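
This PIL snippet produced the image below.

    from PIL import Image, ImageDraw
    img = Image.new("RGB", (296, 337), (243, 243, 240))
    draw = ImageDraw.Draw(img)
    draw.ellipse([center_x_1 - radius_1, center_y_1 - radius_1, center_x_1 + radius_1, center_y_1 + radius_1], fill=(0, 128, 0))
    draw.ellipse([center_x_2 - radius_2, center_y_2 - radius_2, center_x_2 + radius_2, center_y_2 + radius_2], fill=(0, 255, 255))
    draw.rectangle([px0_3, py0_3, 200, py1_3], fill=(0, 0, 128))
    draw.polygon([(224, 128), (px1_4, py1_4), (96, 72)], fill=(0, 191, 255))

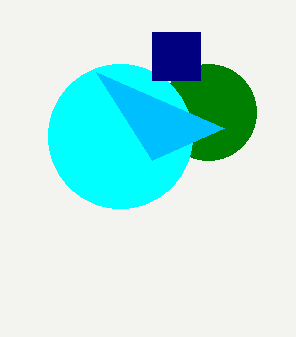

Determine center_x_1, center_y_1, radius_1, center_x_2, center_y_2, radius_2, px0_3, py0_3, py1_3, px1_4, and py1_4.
center_x_1 = 208, center_y_1 = 112, radius_1 = 48, center_x_2 = 120, center_y_2 = 136, radius_2 = 72, px0_3 = 152, py0_3 = 32, py1_3 = 80, px1_4 = 152, py1_4 = 160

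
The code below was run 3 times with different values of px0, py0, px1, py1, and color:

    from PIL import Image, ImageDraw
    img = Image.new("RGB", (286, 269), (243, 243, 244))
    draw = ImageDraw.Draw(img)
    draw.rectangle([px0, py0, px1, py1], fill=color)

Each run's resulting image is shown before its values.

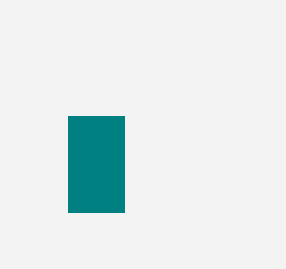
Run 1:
px0 = 68; py0 = 116; px1 = 124; py1 = 212; color = 'teal'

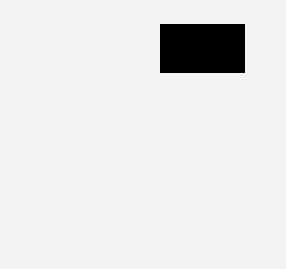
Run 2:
px0 = 160; py0 = 24; px1 = 244; py1 = 72; color = 'black'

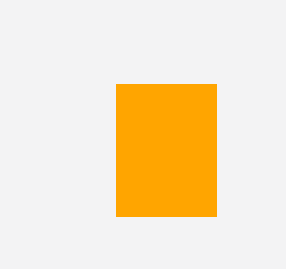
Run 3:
px0 = 116
py0 = 84
px1 = 216
py1 = 216
color = 'orange'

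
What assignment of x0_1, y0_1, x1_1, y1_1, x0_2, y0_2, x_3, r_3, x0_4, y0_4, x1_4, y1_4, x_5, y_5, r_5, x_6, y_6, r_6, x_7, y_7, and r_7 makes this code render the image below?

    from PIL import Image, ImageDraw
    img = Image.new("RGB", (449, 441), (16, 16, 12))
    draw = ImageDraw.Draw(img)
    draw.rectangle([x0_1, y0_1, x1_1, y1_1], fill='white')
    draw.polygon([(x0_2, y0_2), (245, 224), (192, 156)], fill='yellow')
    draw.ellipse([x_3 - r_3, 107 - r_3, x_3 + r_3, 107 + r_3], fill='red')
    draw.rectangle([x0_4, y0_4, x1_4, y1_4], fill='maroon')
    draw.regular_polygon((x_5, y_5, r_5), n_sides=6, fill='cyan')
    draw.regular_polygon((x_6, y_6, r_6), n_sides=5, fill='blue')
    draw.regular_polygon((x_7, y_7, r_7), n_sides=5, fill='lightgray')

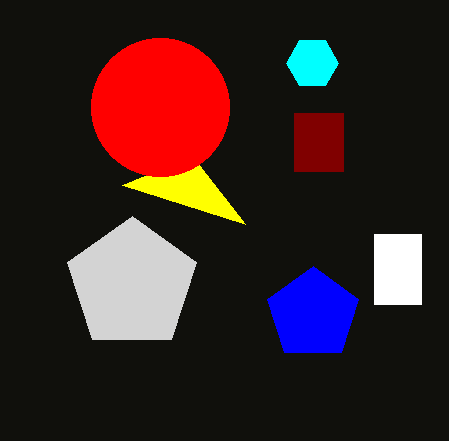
x0_1 = 374
y0_1 = 234
x1_1 = 421
y1_1 = 304
x0_2 = 122
y0_2 = 185
x_3 = 160
r_3 = 69
x0_4 = 294
y0_4 = 113
x1_4 = 343
y1_4 = 171
x_5 = 312
y_5 = 63
r_5 = 26
x_6 = 313
y_6 = 314
r_6 = 48
x_7 = 132
y_7 = 284
r_7 = 68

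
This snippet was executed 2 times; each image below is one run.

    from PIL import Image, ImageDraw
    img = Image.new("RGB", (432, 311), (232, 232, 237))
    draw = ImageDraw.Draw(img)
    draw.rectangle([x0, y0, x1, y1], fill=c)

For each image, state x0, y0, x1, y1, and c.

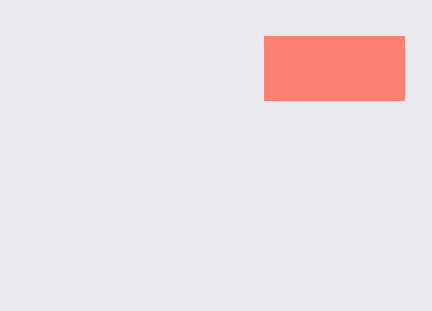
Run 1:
x0 = 264; y0 = 36; x1 = 404; y1 = 100; c = 'salmon'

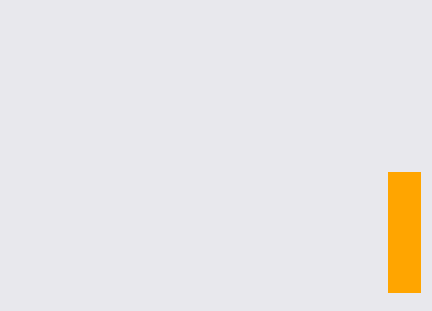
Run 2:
x0 = 388, y0 = 172, x1 = 420, y1 = 292, c = 'orange'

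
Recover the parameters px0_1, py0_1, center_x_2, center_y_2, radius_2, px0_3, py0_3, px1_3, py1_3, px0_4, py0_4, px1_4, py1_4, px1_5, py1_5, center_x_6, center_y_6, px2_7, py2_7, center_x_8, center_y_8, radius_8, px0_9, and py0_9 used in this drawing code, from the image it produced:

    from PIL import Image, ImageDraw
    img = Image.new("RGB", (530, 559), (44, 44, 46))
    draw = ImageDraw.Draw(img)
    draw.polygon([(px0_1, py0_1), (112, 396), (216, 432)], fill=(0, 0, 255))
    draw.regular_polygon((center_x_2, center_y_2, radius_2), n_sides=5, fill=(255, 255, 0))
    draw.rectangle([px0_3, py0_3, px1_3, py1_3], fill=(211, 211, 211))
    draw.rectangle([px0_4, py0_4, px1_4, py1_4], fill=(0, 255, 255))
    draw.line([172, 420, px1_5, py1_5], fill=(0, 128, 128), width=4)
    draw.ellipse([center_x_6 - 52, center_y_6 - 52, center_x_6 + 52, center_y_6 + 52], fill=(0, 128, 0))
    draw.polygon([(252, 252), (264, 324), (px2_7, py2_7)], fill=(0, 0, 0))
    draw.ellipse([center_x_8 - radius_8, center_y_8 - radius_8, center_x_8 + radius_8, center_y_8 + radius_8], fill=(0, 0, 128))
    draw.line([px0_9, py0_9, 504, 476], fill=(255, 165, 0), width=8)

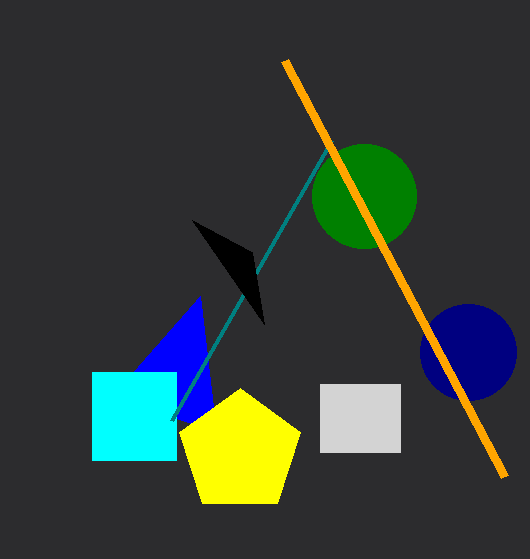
px0_1 = 200
py0_1 = 296
center_x_2 = 240
center_y_2 = 452
radius_2 = 64
px0_3 = 320
py0_3 = 384
px1_3 = 400
py1_3 = 452
px0_4 = 92
py0_4 = 372
px1_4 = 176
py1_4 = 460
px1_5 = 332
py1_5 = 140
center_x_6 = 364
center_y_6 = 196
px2_7 = 192
py2_7 = 220
center_x_8 = 468
center_y_8 = 352
radius_8 = 48
px0_9 = 284
py0_9 = 60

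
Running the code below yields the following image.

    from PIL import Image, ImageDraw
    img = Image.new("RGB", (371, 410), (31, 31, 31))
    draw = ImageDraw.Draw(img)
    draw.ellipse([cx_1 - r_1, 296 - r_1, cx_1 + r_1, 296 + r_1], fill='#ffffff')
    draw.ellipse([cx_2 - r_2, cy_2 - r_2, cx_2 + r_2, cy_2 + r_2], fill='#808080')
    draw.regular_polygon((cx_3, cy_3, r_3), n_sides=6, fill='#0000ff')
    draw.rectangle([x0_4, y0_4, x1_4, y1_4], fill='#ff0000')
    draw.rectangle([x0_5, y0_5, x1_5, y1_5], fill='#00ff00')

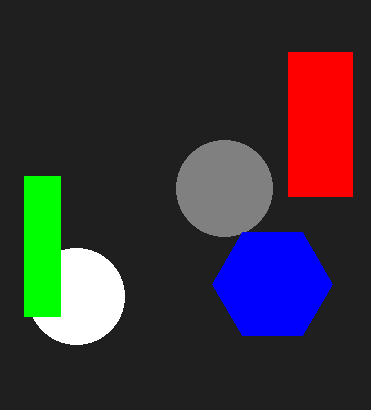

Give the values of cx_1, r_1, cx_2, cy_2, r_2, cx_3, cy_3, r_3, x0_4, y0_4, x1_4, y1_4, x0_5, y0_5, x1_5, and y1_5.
cx_1 = 76
r_1 = 48
cx_2 = 224
cy_2 = 188
r_2 = 48
cx_3 = 272
cy_3 = 284
r_3 = 60
x0_4 = 288
y0_4 = 52
x1_4 = 352
y1_4 = 196
x0_5 = 24
y0_5 = 176
x1_5 = 60
y1_5 = 316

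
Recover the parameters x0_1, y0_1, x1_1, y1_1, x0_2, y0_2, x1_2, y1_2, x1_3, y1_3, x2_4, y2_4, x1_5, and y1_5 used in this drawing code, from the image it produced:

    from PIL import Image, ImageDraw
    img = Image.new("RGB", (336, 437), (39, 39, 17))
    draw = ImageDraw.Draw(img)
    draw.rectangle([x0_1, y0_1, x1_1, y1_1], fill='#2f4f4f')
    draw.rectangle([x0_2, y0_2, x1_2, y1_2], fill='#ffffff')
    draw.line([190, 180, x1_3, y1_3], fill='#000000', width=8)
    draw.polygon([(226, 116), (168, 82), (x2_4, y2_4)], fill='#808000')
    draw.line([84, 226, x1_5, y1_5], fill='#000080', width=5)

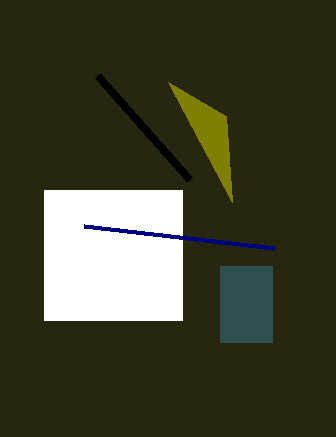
x0_1 = 220; y0_1 = 266; x1_1 = 272; y1_1 = 342; x0_2 = 44; y0_2 = 190; x1_2 = 182; y1_2 = 320; x1_3 = 98; y1_3 = 76; x2_4 = 232; y2_4 = 202; x1_5 = 274; y1_5 = 248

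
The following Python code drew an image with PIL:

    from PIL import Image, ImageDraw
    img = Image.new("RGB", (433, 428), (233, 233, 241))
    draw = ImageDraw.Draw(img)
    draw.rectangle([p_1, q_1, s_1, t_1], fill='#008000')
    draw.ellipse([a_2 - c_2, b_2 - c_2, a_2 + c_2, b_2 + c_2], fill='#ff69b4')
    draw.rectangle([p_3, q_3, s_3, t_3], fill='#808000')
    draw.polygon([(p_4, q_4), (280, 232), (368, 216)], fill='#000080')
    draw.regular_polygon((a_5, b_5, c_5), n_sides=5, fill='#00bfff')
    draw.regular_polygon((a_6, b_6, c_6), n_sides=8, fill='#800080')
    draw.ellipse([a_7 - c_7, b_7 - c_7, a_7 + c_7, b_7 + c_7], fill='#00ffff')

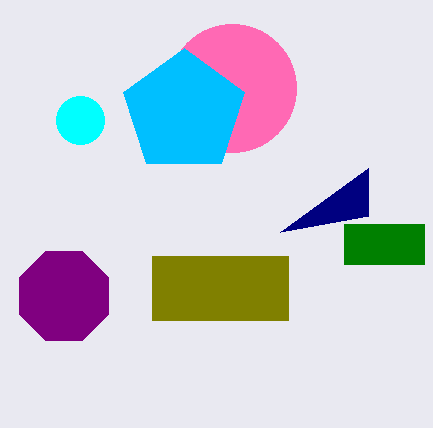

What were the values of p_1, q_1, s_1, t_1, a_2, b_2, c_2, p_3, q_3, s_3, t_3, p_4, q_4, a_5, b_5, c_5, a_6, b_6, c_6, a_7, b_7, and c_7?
p_1 = 344, q_1 = 224, s_1 = 424, t_1 = 264, a_2 = 232, b_2 = 88, c_2 = 64, p_3 = 152, q_3 = 256, s_3 = 288, t_3 = 320, p_4 = 368, q_4 = 168, a_5 = 184, b_5 = 112, c_5 = 64, a_6 = 64, b_6 = 296, c_6 = 48, a_7 = 80, b_7 = 120, c_7 = 24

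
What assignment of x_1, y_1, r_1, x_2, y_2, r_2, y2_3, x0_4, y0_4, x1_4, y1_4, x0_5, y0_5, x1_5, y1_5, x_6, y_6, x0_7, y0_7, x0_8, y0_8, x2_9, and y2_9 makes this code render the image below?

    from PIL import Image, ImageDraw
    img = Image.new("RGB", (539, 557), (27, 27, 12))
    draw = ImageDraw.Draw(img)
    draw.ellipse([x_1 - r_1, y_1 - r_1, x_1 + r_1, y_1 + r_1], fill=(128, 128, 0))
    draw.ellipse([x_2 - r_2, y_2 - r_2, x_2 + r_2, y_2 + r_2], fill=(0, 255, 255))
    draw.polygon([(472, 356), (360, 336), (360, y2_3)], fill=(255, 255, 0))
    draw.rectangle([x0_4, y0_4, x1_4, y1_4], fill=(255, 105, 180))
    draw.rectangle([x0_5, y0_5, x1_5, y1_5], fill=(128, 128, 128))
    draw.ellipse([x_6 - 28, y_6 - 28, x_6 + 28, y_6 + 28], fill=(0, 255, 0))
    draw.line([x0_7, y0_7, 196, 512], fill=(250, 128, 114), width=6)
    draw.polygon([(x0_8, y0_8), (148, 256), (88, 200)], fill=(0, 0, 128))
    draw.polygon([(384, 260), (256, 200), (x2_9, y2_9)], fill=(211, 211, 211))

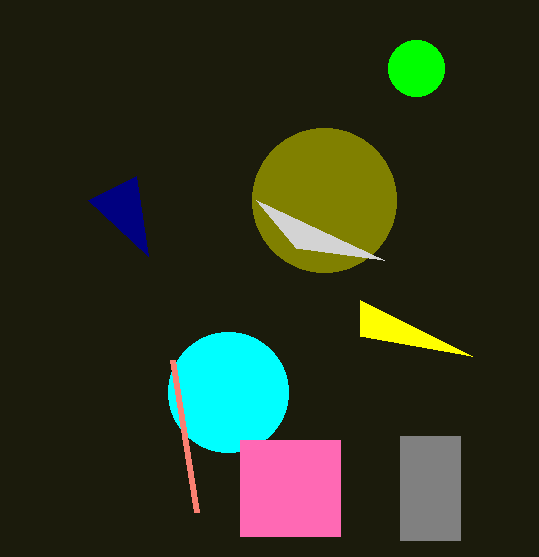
x_1 = 324, y_1 = 200, r_1 = 72, x_2 = 228, y_2 = 392, r_2 = 60, y2_3 = 300, x0_4 = 240, y0_4 = 440, x1_4 = 340, y1_4 = 536, x0_5 = 400, y0_5 = 436, x1_5 = 460, y1_5 = 540, x_6 = 416, y_6 = 68, x0_7 = 172, y0_7 = 360, x0_8 = 136, y0_8 = 176, x2_9 = 296, y2_9 = 248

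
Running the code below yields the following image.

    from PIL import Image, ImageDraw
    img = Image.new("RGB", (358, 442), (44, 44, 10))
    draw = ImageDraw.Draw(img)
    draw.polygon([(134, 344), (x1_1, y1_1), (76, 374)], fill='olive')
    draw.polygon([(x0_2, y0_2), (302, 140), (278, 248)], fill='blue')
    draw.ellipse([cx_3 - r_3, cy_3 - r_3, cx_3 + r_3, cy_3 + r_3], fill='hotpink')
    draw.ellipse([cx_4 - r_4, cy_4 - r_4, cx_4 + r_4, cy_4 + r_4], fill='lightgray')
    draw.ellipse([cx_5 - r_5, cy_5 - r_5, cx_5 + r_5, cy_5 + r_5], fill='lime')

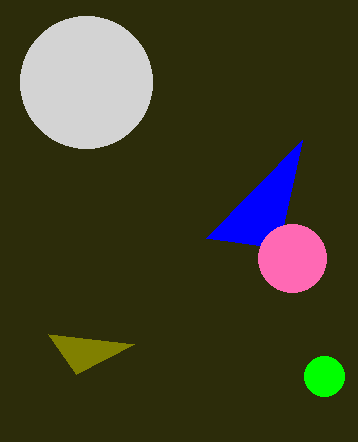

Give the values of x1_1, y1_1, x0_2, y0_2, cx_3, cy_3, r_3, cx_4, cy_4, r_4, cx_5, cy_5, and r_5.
x1_1 = 48; y1_1 = 334; x0_2 = 206; y0_2 = 238; cx_3 = 292; cy_3 = 258; r_3 = 34; cx_4 = 86; cy_4 = 82; r_4 = 66; cx_5 = 324; cy_5 = 376; r_5 = 20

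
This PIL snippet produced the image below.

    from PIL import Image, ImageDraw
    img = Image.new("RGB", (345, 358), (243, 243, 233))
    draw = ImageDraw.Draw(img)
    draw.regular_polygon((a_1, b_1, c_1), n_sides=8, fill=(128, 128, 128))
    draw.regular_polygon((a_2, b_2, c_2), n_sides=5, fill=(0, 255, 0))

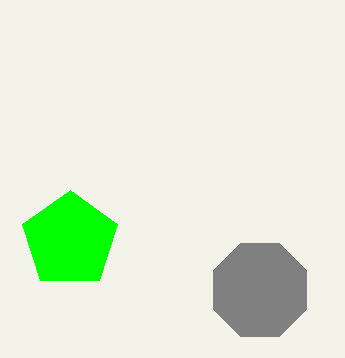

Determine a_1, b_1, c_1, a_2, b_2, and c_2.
a_1 = 260; b_1 = 290; c_1 = 50; a_2 = 70; b_2 = 240; c_2 = 50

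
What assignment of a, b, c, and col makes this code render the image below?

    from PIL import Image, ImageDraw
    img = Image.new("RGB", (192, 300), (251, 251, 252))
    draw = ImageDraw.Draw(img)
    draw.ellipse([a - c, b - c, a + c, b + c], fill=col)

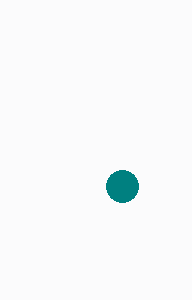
a = 122; b = 186; c = 16; col = 'teal'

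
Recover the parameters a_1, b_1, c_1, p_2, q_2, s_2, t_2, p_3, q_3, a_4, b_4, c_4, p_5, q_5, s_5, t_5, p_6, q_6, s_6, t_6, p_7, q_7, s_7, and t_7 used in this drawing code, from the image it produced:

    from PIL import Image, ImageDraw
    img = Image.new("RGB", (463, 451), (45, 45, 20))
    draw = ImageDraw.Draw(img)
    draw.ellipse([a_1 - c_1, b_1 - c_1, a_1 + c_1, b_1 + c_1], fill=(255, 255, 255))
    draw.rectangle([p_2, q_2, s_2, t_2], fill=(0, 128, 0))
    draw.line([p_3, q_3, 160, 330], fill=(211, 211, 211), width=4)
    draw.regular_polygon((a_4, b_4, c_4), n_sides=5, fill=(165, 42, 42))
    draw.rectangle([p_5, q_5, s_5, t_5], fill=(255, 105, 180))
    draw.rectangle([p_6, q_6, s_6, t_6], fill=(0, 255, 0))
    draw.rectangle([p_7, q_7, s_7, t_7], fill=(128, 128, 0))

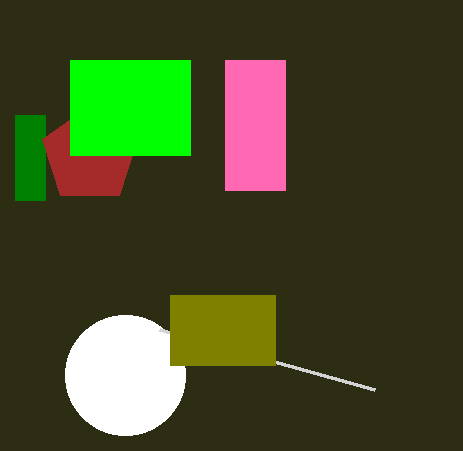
a_1 = 125; b_1 = 375; c_1 = 60; p_2 = 15; q_2 = 115; s_2 = 45; t_2 = 200; p_3 = 375; q_3 = 390; a_4 = 90; b_4 = 155; c_4 = 50; p_5 = 225; q_5 = 60; s_5 = 285; t_5 = 190; p_6 = 70; q_6 = 60; s_6 = 190; t_6 = 155; p_7 = 170; q_7 = 295; s_7 = 275; t_7 = 365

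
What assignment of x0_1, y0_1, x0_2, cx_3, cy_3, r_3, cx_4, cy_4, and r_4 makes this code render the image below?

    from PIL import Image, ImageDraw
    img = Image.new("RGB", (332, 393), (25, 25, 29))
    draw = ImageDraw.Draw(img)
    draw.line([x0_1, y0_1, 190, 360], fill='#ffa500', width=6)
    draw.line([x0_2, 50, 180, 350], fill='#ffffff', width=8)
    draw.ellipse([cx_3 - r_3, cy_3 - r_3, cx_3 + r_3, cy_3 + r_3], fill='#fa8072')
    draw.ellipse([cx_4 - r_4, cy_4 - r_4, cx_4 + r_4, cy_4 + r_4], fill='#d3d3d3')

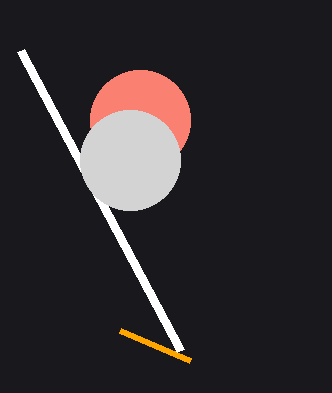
x0_1 = 120; y0_1 = 330; x0_2 = 20; cx_3 = 140; cy_3 = 120; r_3 = 50; cx_4 = 130; cy_4 = 160; r_4 = 50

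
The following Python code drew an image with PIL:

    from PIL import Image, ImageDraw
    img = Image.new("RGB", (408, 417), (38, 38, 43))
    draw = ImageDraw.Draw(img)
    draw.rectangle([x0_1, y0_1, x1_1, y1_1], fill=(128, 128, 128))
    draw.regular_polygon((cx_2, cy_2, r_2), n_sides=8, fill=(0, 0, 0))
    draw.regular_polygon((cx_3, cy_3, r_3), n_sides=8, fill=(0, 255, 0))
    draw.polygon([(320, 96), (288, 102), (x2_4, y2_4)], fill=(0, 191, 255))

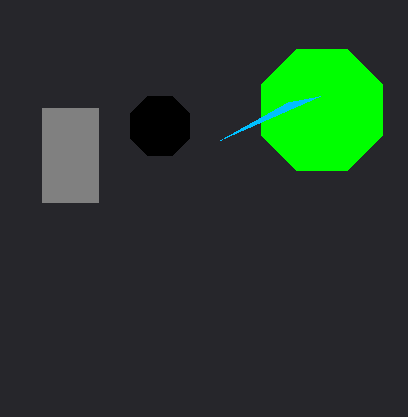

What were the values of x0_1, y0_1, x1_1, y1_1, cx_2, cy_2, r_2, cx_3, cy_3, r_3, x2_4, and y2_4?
x0_1 = 42
y0_1 = 108
x1_1 = 98
y1_1 = 202
cx_2 = 160
cy_2 = 126
r_2 = 32
cx_3 = 322
cy_3 = 110
r_3 = 66
x2_4 = 220
y2_4 = 140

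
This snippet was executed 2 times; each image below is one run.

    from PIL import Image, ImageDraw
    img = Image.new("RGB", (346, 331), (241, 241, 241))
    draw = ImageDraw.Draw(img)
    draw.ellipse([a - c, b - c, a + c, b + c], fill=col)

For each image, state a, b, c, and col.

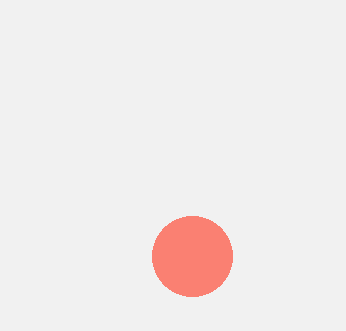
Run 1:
a = 192
b = 256
c = 40
col = 'salmon'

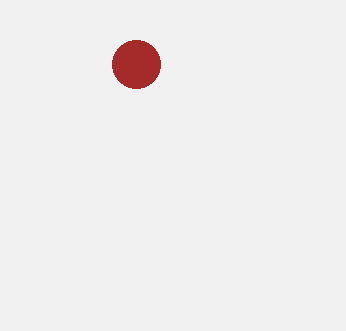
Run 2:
a = 136; b = 64; c = 24; col = 'brown'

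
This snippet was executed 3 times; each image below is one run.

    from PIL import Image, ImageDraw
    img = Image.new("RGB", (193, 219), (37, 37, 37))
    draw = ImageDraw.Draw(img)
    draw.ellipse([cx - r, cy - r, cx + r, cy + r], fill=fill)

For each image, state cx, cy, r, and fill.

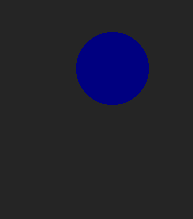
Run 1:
cx = 112; cy = 68; r = 36; fill = 'navy'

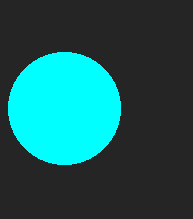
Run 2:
cx = 64, cy = 108, r = 56, fill = 'cyan'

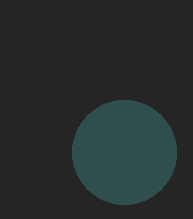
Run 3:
cx = 124; cy = 152; r = 52; fill = 'darkslategray'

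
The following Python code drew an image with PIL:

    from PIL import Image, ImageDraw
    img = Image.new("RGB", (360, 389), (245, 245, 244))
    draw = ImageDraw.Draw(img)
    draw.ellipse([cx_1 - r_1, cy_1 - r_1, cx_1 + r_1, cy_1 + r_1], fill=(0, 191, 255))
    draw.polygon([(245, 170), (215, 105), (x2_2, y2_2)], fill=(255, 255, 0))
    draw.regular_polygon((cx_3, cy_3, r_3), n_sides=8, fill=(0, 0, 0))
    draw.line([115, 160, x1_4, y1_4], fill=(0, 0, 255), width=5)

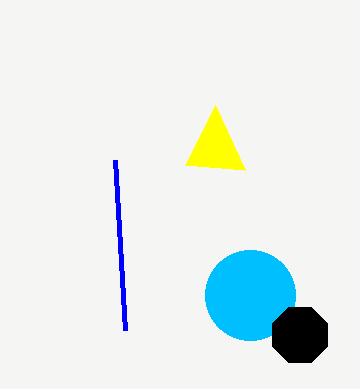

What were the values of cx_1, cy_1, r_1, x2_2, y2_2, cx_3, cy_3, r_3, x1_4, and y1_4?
cx_1 = 250
cy_1 = 295
r_1 = 45
x2_2 = 185
y2_2 = 165
cx_3 = 300
cy_3 = 335
r_3 = 30
x1_4 = 125
y1_4 = 330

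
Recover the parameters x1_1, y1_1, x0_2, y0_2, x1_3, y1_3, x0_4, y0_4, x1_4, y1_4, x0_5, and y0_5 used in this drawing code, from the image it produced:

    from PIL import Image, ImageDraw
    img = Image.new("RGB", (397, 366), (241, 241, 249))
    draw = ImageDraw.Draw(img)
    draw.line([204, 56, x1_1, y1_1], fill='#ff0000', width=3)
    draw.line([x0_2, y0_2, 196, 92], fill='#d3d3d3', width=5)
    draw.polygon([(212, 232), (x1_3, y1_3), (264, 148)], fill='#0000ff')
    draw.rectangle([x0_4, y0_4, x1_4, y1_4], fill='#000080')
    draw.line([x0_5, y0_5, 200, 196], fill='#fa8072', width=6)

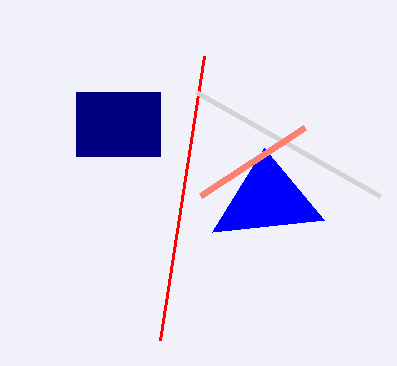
x1_1 = 160, y1_1 = 340, x0_2 = 380, y0_2 = 196, x1_3 = 324, y1_3 = 220, x0_4 = 76, y0_4 = 92, x1_4 = 160, y1_4 = 156, x0_5 = 304, y0_5 = 128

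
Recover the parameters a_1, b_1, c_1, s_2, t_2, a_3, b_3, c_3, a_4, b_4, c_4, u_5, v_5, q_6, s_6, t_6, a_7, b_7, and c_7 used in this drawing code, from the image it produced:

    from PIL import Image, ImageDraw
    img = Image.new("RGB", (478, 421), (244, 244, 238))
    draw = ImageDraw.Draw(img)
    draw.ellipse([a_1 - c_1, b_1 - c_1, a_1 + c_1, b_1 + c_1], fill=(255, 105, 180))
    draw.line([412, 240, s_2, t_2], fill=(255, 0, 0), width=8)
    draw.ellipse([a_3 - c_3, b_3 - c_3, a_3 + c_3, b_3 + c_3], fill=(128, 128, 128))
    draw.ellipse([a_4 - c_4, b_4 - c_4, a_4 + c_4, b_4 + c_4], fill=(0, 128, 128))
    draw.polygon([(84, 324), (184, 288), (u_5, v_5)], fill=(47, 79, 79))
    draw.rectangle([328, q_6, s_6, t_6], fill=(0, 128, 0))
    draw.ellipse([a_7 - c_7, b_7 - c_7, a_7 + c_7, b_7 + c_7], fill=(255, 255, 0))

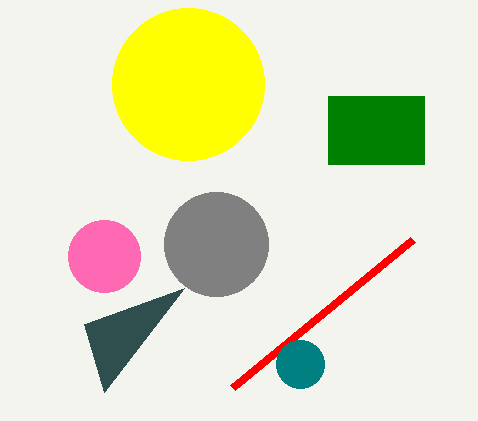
a_1 = 104, b_1 = 256, c_1 = 36, s_2 = 232, t_2 = 388, a_3 = 216, b_3 = 244, c_3 = 52, a_4 = 300, b_4 = 364, c_4 = 24, u_5 = 104, v_5 = 392, q_6 = 96, s_6 = 424, t_6 = 164, a_7 = 188, b_7 = 84, c_7 = 76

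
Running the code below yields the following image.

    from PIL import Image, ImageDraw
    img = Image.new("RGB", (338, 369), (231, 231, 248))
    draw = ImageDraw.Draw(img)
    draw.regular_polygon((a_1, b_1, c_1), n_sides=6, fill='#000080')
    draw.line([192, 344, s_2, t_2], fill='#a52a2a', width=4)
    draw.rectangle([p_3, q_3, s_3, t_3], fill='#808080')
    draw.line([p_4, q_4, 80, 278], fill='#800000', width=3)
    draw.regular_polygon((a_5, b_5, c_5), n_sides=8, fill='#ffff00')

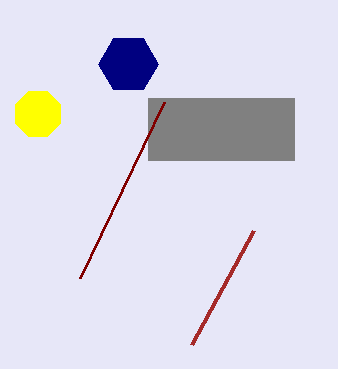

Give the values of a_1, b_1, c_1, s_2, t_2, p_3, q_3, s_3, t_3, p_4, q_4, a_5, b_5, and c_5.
a_1 = 128, b_1 = 64, c_1 = 30, s_2 = 254, t_2 = 230, p_3 = 148, q_3 = 98, s_3 = 294, t_3 = 160, p_4 = 164, q_4 = 102, a_5 = 38, b_5 = 114, c_5 = 24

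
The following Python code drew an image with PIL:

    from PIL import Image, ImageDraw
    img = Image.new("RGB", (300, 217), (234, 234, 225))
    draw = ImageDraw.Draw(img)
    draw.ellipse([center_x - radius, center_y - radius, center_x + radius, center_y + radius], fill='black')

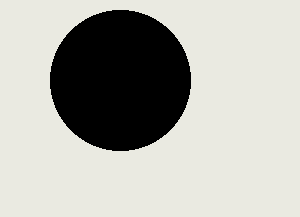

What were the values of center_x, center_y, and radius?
center_x = 120, center_y = 80, radius = 70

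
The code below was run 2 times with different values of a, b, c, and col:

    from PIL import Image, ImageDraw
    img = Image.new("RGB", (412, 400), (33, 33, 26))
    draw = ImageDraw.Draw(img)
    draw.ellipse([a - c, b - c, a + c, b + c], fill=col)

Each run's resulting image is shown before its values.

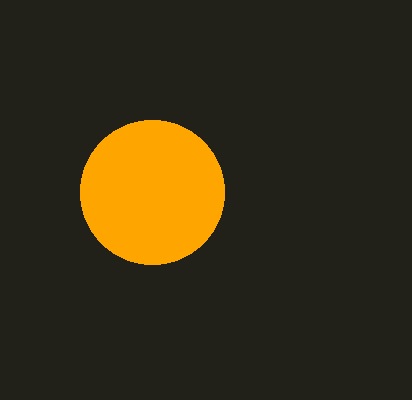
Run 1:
a = 152; b = 192; c = 72; col = 'orange'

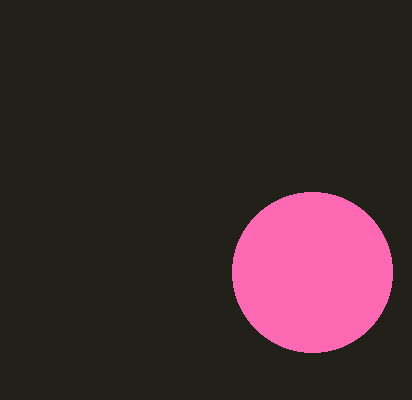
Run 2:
a = 312, b = 272, c = 80, col = 'hotpink'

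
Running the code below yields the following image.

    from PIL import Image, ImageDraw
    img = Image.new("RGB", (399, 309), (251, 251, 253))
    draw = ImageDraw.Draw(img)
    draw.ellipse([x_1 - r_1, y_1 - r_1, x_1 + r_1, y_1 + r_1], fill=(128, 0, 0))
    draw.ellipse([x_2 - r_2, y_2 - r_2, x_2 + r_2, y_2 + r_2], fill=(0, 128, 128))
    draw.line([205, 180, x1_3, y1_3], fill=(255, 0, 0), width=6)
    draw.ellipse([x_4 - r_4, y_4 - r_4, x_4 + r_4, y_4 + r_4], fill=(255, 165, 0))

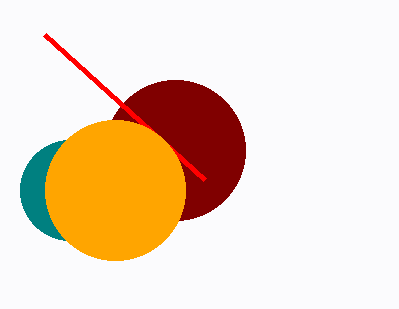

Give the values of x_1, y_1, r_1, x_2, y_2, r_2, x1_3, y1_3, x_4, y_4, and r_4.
x_1 = 175
y_1 = 150
r_1 = 70
x_2 = 70
y_2 = 190
r_2 = 50
x1_3 = 45
y1_3 = 35
x_4 = 115
y_4 = 190
r_4 = 70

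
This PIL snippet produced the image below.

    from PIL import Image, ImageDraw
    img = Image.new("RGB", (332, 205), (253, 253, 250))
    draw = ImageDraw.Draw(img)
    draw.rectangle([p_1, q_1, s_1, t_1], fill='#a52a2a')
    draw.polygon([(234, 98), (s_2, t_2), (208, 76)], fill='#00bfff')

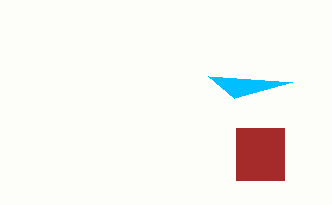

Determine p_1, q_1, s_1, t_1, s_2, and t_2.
p_1 = 236, q_1 = 128, s_1 = 284, t_1 = 180, s_2 = 292, t_2 = 82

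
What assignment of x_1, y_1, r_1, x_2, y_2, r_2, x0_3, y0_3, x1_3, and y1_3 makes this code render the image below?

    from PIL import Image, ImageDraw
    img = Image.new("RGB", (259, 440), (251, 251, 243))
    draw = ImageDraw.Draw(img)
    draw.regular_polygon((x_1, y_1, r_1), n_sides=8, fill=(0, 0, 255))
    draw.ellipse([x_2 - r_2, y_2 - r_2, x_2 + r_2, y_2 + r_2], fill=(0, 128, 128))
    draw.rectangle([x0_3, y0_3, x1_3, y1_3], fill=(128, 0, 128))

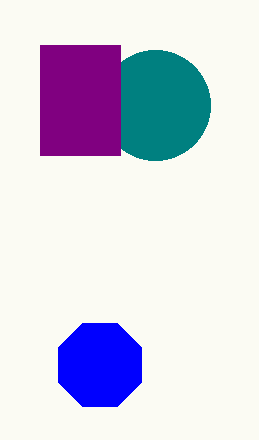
x_1 = 100; y_1 = 365; r_1 = 45; x_2 = 155; y_2 = 105; r_2 = 55; x0_3 = 40; y0_3 = 45; x1_3 = 120; y1_3 = 155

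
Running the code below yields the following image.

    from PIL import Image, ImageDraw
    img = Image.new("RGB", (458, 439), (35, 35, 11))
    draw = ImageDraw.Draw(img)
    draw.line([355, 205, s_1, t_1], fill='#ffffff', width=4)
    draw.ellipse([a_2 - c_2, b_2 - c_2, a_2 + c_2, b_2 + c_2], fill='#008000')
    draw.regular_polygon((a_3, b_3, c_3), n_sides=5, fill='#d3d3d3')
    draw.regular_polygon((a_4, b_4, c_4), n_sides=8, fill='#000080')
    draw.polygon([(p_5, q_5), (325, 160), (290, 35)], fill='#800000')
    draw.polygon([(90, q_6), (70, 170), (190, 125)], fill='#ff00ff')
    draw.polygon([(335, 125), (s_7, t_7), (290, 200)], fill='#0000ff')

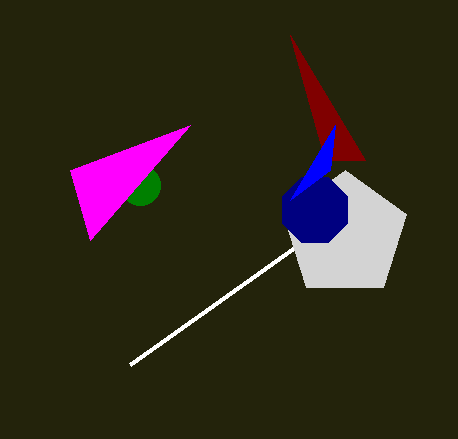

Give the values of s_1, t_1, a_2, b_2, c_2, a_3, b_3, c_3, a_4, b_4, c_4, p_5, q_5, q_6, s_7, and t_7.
s_1 = 130
t_1 = 365
a_2 = 140
b_2 = 185
c_2 = 20
a_3 = 345
b_3 = 235
c_3 = 65
a_4 = 315
b_4 = 210
c_4 = 35
p_5 = 365
q_5 = 160
q_6 = 240
s_7 = 330
t_7 = 170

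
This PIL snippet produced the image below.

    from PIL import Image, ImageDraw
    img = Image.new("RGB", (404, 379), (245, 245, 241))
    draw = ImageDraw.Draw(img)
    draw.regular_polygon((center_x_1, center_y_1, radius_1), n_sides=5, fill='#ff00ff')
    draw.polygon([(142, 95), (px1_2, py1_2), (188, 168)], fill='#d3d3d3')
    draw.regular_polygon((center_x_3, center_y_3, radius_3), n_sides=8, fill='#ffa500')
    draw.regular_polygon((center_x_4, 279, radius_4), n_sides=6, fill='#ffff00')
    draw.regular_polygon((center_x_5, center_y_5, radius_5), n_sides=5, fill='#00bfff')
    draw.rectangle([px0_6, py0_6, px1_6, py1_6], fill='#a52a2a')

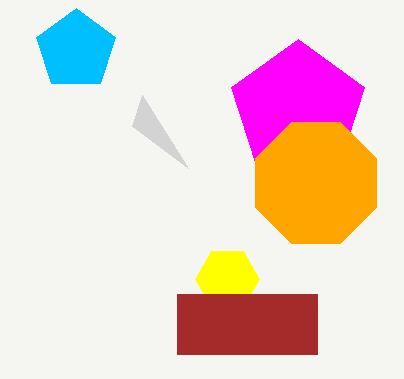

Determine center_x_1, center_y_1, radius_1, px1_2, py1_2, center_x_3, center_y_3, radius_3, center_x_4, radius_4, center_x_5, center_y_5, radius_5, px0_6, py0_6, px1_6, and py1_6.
center_x_1 = 298; center_y_1 = 109; radius_1 = 70; px1_2 = 132; py1_2 = 126; center_x_3 = 316; center_y_3 = 183; radius_3 = 65; center_x_4 = 227; radius_4 = 32; center_x_5 = 76; center_y_5 = 50; radius_5 = 42; px0_6 = 177; py0_6 = 294; px1_6 = 317; py1_6 = 354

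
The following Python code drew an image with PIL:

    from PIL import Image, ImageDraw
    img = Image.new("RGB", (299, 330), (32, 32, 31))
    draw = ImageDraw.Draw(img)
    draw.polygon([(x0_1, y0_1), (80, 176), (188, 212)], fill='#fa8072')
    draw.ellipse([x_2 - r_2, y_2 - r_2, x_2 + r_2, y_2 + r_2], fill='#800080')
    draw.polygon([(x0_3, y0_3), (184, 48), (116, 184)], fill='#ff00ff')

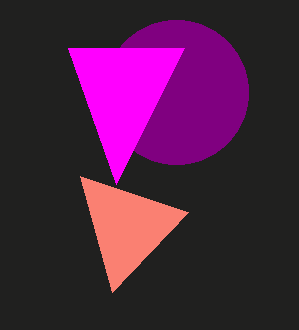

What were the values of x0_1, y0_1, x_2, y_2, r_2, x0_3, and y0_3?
x0_1 = 112, y0_1 = 292, x_2 = 176, y_2 = 92, r_2 = 72, x0_3 = 68, y0_3 = 48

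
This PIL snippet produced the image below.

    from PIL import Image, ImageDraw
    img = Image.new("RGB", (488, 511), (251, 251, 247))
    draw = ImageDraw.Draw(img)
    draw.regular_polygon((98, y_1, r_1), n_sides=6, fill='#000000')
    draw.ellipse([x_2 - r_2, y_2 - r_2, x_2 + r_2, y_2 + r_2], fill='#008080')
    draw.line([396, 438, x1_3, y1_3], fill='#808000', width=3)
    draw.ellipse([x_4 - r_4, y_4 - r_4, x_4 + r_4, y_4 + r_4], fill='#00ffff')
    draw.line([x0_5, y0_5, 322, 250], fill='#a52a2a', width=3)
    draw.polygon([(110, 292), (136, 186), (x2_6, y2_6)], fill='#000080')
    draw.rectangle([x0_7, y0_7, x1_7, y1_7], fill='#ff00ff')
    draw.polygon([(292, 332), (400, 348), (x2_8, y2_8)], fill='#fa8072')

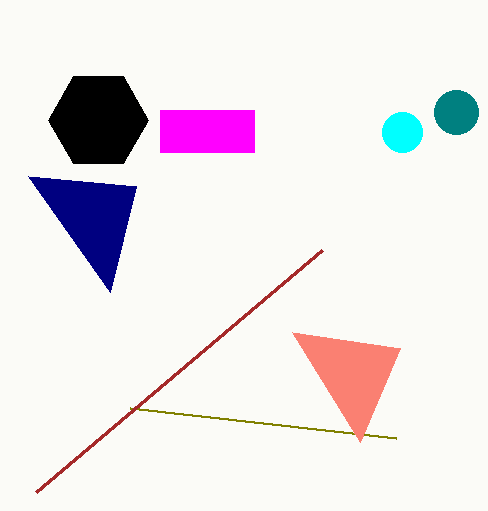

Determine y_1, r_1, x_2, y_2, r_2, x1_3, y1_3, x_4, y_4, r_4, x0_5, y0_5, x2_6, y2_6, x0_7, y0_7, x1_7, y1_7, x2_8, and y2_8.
y_1 = 120, r_1 = 50, x_2 = 456, y_2 = 112, r_2 = 22, x1_3 = 130, y1_3 = 408, x_4 = 402, y_4 = 132, r_4 = 20, x0_5 = 36, y0_5 = 492, x2_6 = 28, y2_6 = 176, x0_7 = 160, y0_7 = 110, x1_7 = 254, y1_7 = 152, x2_8 = 360, y2_8 = 442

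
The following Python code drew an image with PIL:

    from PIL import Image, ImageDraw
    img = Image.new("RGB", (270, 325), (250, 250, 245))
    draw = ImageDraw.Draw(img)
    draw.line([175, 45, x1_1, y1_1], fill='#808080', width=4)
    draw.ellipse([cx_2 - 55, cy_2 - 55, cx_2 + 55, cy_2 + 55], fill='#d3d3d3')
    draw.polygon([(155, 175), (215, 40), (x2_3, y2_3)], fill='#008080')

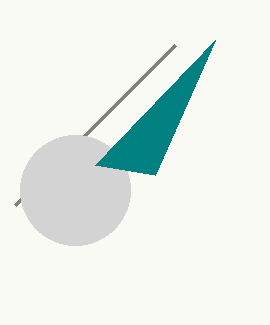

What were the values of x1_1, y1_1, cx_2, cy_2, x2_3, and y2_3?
x1_1 = 15; y1_1 = 205; cx_2 = 75; cy_2 = 190; x2_3 = 95; y2_3 = 165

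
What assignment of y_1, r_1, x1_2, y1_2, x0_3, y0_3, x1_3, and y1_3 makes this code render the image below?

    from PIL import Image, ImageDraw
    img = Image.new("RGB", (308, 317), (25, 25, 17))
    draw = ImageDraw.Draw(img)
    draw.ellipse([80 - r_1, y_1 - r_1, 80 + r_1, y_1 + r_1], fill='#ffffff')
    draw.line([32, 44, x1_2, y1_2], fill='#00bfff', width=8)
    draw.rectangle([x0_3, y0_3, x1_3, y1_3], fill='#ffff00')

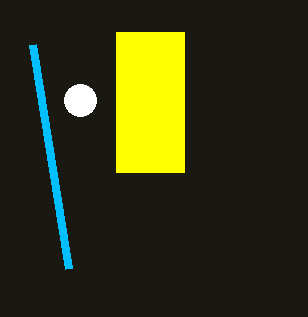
y_1 = 100; r_1 = 16; x1_2 = 68; y1_2 = 268; x0_3 = 116; y0_3 = 32; x1_3 = 184; y1_3 = 172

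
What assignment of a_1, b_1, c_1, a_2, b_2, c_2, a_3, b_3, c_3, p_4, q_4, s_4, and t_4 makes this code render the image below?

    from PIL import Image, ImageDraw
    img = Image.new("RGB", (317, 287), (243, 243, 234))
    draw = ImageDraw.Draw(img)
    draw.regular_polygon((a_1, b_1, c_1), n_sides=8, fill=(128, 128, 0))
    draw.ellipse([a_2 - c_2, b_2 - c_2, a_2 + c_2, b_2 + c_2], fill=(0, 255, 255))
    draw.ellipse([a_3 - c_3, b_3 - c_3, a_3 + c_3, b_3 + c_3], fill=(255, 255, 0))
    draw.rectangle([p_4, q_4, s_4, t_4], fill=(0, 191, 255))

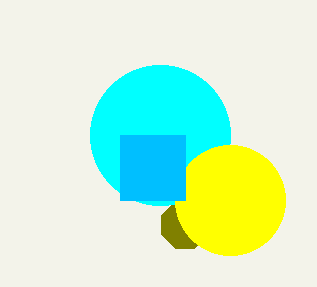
a_1 = 185; b_1 = 225; c_1 = 25; a_2 = 160; b_2 = 135; c_2 = 70; a_3 = 230; b_3 = 200; c_3 = 55; p_4 = 120; q_4 = 135; s_4 = 185; t_4 = 200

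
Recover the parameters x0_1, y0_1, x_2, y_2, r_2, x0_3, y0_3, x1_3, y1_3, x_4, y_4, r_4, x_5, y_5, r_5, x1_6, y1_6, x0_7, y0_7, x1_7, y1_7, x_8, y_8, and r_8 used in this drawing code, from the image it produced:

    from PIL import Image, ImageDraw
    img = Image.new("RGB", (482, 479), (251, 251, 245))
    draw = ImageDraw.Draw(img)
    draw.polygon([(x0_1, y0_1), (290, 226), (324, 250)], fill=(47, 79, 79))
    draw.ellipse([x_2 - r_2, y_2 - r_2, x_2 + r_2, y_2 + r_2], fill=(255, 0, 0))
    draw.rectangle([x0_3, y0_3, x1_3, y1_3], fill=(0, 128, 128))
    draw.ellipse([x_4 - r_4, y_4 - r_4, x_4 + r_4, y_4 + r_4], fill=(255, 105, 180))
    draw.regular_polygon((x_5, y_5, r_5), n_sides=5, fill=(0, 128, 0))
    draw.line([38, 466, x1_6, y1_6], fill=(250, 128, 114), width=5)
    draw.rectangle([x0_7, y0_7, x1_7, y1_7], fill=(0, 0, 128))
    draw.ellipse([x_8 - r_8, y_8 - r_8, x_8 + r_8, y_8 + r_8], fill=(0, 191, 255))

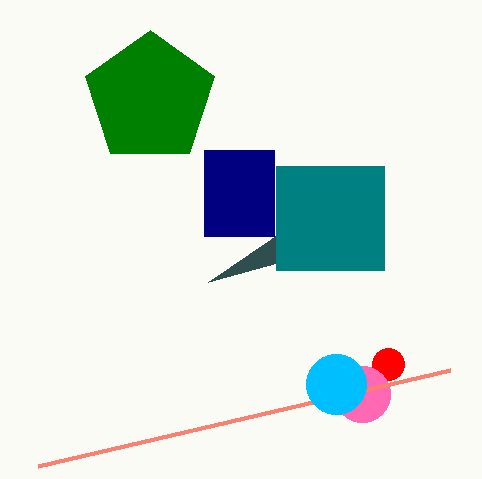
x0_1 = 208; y0_1 = 282; x_2 = 388; y_2 = 364; r_2 = 16; x0_3 = 276; y0_3 = 166; x1_3 = 384; y1_3 = 270; x_4 = 362; y_4 = 394; r_4 = 28; x_5 = 150; y_5 = 98; r_5 = 68; x1_6 = 450; y1_6 = 370; x0_7 = 204; y0_7 = 150; x1_7 = 274; y1_7 = 236; x_8 = 336; y_8 = 384; r_8 = 30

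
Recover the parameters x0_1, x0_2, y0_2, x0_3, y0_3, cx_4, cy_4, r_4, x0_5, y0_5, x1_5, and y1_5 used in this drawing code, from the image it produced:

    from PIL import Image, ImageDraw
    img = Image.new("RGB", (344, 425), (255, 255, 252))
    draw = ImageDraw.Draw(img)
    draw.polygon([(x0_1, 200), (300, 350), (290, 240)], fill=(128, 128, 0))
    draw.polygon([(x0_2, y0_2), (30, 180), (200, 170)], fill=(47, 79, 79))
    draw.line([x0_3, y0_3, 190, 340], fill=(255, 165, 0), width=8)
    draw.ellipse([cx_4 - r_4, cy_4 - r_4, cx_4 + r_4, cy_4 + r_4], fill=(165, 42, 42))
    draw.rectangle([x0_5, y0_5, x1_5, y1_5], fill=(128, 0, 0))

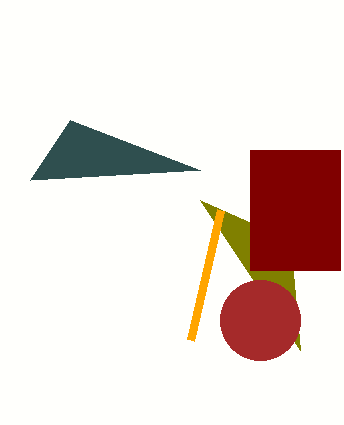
x0_1 = 200
x0_2 = 70
y0_2 = 120
x0_3 = 220
y0_3 = 210
cx_4 = 260
cy_4 = 320
r_4 = 40
x0_5 = 250
y0_5 = 150
x1_5 = 340
y1_5 = 270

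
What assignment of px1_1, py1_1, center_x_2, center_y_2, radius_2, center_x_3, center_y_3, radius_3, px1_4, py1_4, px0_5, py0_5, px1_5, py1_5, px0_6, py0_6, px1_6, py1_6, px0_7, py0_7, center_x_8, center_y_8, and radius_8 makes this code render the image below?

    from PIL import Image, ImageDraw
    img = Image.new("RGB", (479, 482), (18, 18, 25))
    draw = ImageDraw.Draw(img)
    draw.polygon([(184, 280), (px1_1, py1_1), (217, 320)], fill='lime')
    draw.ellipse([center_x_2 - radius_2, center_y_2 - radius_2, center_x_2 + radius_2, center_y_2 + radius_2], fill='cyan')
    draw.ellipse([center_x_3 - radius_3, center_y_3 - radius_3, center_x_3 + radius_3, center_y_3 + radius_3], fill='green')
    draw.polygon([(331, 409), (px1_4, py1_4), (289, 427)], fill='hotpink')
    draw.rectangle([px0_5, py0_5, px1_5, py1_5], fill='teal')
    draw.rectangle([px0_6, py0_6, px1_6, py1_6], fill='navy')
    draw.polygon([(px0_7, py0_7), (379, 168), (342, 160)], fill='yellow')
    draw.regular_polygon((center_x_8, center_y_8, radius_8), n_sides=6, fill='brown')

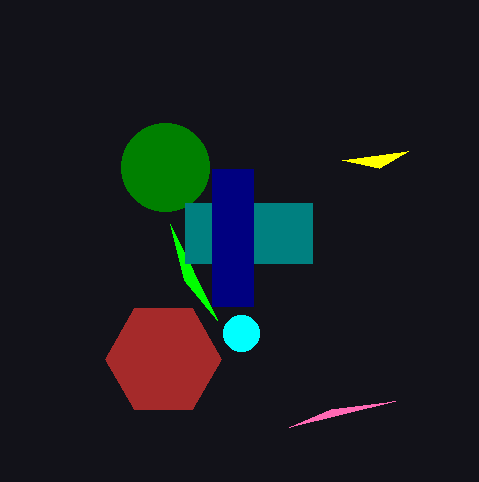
px1_1 = 170; py1_1 = 224; center_x_2 = 241; center_y_2 = 333; radius_2 = 18; center_x_3 = 165; center_y_3 = 167; radius_3 = 44; px1_4 = 395; py1_4 = 401; px0_5 = 185; py0_5 = 203; px1_5 = 312; py1_5 = 263; px0_6 = 212; py0_6 = 169; px1_6 = 253; py1_6 = 306; px0_7 = 408; py0_7 = 151; center_x_8 = 163; center_y_8 = 359; radius_8 = 58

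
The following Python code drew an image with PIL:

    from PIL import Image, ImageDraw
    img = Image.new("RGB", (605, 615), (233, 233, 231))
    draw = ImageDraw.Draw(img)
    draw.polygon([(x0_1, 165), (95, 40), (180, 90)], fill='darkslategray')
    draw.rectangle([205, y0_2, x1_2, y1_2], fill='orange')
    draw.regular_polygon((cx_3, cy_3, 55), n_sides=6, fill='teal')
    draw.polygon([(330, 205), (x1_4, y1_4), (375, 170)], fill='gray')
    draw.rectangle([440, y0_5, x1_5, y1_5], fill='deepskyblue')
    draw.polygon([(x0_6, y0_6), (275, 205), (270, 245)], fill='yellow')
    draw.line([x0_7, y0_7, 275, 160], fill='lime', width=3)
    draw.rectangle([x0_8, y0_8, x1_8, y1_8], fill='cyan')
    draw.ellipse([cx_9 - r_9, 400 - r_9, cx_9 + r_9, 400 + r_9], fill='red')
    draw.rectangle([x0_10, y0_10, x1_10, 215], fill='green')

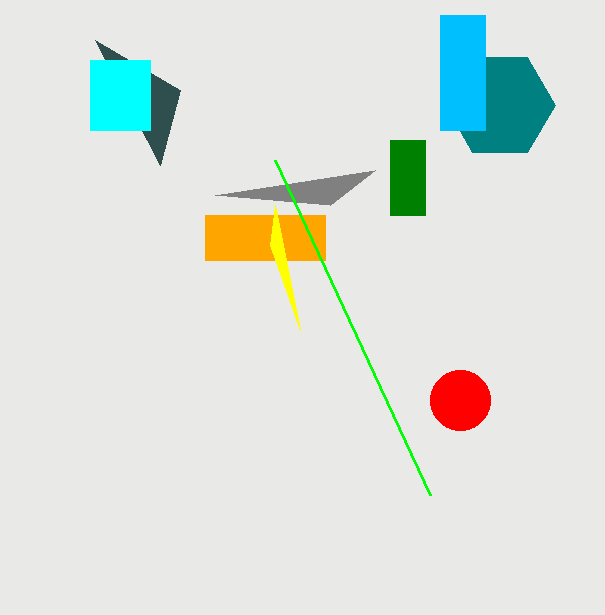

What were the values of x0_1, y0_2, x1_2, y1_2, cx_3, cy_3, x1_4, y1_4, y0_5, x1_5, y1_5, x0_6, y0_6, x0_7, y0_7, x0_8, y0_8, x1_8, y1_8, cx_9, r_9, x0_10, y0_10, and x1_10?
x0_1 = 160; y0_2 = 215; x1_2 = 325; y1_2 = 260; cx_3 = 500; cy_3 = 105; x1_4 = 215; y1_4 = 195; y0_5 = 15; x1_5 = 485; y1_5 = 130; x0_6 = 300; y0_6 = 330; x0_7 = 430; y0_7 = 495; x0_8 = 90; y0_8 = 60; x1_8 = 150; y1_8 = 130; cx_9 = 460; r_9 = 30; x0_10 = 390; y0_10 = 140; x1_10 = 425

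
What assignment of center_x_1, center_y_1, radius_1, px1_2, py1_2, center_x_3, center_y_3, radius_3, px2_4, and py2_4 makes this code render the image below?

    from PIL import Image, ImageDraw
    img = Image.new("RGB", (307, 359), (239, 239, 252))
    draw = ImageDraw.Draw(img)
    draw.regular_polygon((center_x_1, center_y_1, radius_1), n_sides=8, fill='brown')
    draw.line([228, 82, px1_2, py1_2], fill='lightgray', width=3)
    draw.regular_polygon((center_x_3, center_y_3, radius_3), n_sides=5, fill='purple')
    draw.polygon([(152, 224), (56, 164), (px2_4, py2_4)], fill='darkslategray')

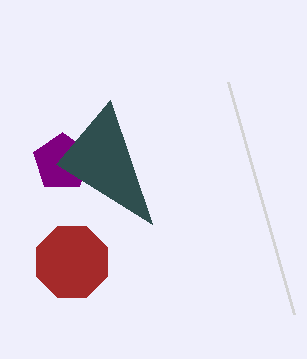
center_x_1 = 72
center_y_1 = 262
radius_1 = 38
px1_2 = 294
py1_2 = 314
center_x_3 = 62
center_y_3 = 162
radius_3 = 30
px2_4 = 110
py2_4 = 100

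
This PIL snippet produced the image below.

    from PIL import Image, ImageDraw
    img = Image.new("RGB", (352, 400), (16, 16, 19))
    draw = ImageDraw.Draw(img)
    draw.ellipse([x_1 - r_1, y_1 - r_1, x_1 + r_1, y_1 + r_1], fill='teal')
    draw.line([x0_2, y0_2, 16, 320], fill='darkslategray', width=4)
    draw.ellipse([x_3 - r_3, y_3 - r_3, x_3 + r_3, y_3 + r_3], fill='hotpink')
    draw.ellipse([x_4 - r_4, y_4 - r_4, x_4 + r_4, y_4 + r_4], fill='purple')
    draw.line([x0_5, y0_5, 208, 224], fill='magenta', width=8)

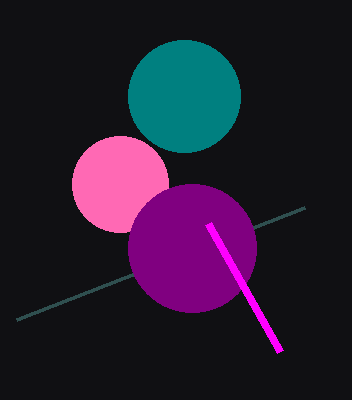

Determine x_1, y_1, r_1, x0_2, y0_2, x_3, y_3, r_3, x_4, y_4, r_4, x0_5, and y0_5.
x_1 = 184; y_1 = 96; r_1 = 56; x0_2 = 304; y0_2 = 208; x_3 = 120; y_3 = 184; r_3 = 48; x_4 = 192; y_4 = 248; r_4 = 64; x0_5 = 280; y0_5 = 352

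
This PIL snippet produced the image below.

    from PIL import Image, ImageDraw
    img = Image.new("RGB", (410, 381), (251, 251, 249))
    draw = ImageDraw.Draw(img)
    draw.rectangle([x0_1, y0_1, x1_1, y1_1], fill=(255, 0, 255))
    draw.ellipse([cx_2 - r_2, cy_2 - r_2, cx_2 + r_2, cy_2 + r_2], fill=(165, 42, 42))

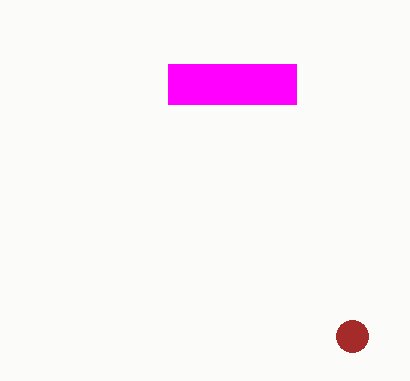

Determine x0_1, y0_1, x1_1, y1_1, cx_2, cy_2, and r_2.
x0_1 = 168; y0_1 = 64; x1_1 = 296; y1_1 = 104; cx_2 = 352; cy_2 = 336; r_2 = 16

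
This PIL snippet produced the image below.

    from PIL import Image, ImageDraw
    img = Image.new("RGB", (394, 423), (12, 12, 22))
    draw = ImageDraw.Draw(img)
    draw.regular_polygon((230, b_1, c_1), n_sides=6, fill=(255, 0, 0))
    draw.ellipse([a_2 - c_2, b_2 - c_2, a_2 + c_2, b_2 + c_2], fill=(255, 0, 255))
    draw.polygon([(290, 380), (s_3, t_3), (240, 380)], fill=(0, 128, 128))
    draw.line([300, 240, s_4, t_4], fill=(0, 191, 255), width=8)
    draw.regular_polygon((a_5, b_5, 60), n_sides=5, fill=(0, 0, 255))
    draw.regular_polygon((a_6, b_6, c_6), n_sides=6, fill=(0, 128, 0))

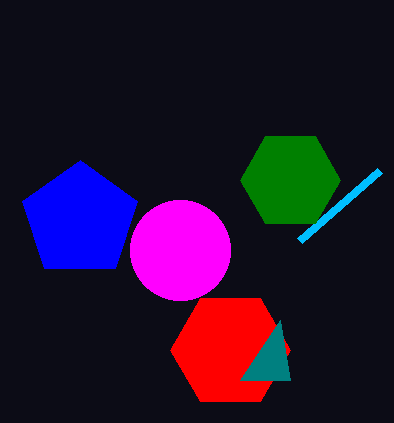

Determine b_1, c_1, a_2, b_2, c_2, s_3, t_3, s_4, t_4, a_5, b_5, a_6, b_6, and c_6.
b_1 = 350
c_1 = 60
a_2 = 180
b_2 = 250
c_2 = 50
s_3 = 280
t_3 = 320
s_4 = 380
t_4 = 170
a_5 = 80
b_5 = 220
a_6 = 290
b_6 = 180
c_6 = 50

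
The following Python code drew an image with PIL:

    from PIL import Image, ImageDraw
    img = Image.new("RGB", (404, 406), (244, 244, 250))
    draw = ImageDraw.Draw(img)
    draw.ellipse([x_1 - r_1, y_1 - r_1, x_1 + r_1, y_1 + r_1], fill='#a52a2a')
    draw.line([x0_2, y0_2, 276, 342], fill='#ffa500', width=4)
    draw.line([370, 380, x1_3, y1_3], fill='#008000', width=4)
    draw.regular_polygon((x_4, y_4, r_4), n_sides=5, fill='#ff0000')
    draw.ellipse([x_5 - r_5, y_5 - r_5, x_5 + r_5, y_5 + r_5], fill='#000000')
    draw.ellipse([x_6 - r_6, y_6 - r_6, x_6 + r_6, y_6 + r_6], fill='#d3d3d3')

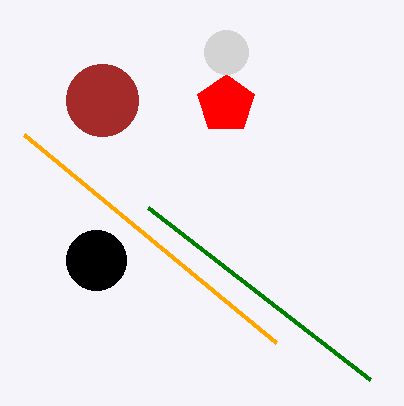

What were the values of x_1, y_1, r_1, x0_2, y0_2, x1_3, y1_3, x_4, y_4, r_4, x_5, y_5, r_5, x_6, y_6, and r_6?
x_1 = 102; y_1 = 100; r_1 = 36; x0_2 = 24; y0_2 = 134; x1_3 = 148; y1_3 = 208; x_4 = 226; y_4 = 104; r_4 = 30; x_5 = 96; y_5 = 260; r_5 = 30; x_6 = 226; y_6 = 52; r_6 = 22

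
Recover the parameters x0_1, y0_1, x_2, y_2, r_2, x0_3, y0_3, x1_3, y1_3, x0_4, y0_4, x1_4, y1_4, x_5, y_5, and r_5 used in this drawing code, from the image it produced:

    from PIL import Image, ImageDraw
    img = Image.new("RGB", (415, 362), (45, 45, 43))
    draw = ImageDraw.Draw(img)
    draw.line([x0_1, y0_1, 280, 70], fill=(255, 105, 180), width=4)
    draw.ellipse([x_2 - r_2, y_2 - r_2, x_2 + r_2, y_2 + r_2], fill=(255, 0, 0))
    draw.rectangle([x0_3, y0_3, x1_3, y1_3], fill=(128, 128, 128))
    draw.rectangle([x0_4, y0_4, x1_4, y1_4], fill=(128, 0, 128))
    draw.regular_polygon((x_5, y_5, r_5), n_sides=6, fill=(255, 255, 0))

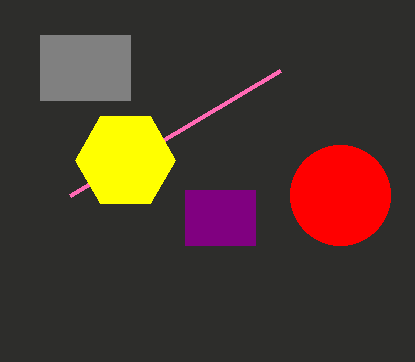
x0_1 = 70, y0_1 = 195, x_2 = 340, y_2 = 195, r_2 = 50, x0_3 = 40, y0_3 = 35, x1_3 = 130, y1_3 = 100, x0_4 = 185, y0_4 = 190, x1_4 = 255, y1_4 = 245, x_5 = 125, y_5 = 160, r_5 = 50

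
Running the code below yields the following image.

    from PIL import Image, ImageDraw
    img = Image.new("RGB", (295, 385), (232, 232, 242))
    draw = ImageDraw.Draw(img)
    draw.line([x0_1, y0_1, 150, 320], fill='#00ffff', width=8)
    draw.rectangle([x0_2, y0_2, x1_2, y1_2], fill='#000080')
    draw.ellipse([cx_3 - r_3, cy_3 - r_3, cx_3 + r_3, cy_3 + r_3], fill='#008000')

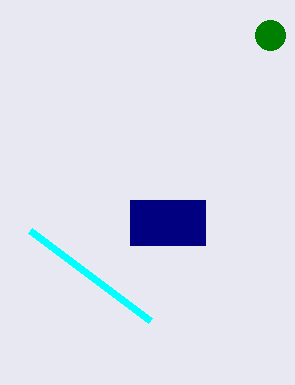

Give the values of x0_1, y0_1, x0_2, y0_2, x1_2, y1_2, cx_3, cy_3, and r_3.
x0_1 = 30; y0_1 = 230; x0_2 = 130; y0_2 = 200; x1_2 = 205; y1_2 = 245; cx_3 = 270; cy_3 = 35; r_3 = 15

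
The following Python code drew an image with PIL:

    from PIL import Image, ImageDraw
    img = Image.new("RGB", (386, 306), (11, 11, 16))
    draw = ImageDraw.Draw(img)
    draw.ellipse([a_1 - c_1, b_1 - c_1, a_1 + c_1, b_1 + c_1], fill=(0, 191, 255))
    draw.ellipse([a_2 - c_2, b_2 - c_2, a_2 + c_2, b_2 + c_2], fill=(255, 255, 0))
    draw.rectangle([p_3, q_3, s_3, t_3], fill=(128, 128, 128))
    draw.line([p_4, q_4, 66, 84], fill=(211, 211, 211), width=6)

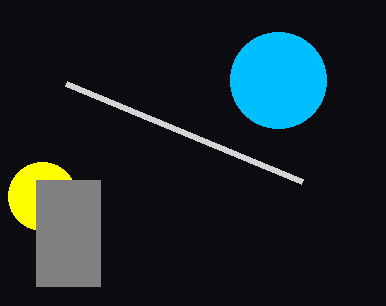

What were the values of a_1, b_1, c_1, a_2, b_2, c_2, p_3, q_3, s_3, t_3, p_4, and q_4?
a_1 = 278
b_1 = 80
c_1 = 48
a_2 = 42
b_2 = 196
c_2 = 34
p_3 = 36
q_3 = 180
s_3 = 100
t_3 = 286
p_4 = 302
q_4 = 182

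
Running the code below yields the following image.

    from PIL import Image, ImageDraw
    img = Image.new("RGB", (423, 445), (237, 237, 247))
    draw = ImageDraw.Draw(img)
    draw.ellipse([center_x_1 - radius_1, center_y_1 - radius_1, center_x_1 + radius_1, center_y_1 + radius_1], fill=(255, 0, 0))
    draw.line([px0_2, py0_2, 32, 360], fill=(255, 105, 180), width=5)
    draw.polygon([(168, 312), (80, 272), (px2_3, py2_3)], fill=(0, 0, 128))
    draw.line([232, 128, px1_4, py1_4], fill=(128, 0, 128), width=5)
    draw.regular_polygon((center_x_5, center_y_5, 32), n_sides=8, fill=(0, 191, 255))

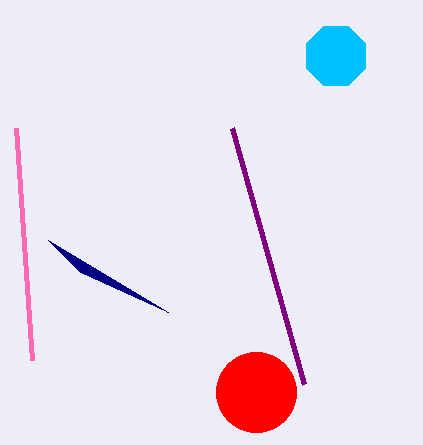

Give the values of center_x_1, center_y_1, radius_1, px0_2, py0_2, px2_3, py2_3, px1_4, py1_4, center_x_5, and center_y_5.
center_x_1 = 256
center_y_1 = 392
radius_1 = 40
px0_2 = 16
py0_2 = 128
px2_3 = 48
py2_3 = 240
px1_4 = 304
py1_4 = 384
center_x_5 = 336
center_y_5 = 56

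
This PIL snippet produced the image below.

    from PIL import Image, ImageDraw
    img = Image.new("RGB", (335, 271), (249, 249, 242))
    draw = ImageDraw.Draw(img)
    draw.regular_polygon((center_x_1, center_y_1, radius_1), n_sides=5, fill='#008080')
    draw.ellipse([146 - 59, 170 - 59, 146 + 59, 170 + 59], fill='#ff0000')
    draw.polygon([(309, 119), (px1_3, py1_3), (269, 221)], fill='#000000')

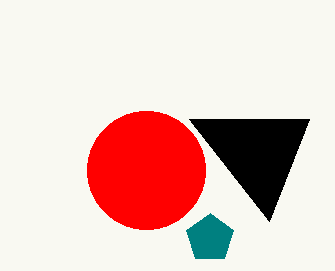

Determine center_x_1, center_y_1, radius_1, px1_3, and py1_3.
center_x_1 = 210
center_y_1 = 238
radius_1 = 25
px1_3 = 189
py1_3 = 119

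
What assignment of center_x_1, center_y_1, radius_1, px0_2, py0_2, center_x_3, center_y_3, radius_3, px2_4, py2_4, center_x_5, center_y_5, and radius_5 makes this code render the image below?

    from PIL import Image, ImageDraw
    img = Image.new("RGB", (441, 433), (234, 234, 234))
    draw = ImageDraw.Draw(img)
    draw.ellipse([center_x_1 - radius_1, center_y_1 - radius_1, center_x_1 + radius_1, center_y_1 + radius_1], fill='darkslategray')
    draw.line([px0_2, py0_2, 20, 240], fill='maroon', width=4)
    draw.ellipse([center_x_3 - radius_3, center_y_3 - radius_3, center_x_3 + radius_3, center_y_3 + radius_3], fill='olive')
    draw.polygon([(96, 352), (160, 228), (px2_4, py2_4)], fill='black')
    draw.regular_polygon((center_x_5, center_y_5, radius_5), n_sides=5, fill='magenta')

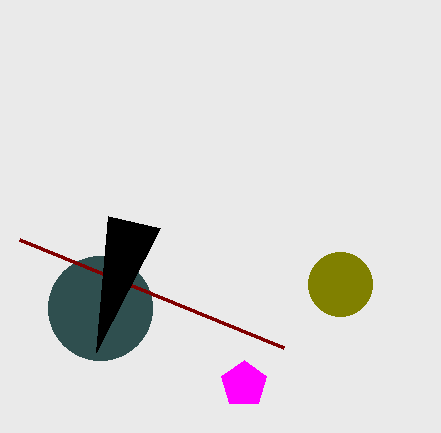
center_x_1 = 100, center_y_1 = 308, radius_1 = 52, px0_2 = 284, py0_2 = 348, center_x_3 = 340, center_y_3 = 284, radius_3 = 32, px2_4 = 108, py2_4 = 216, center_x_5 = 244, center_y_5 = 384, radius_5 = 24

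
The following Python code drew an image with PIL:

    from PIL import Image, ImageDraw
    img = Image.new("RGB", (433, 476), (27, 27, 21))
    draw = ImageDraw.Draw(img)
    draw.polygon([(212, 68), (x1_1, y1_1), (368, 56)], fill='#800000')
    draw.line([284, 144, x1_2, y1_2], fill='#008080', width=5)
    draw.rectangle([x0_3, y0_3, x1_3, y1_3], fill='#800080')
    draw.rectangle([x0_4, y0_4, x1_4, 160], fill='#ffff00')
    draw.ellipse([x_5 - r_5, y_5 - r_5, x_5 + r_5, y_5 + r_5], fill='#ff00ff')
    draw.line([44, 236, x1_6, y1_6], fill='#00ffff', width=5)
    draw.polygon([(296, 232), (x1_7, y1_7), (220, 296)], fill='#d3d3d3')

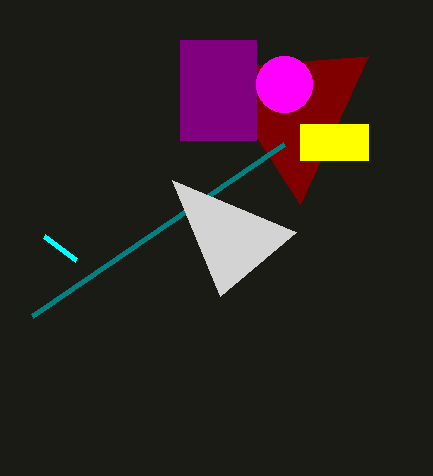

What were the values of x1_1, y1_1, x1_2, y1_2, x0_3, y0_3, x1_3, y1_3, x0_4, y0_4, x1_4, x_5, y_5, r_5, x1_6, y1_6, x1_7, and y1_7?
x1_1 = 300, y1_1 = 204, x1_2 = 32, y1_2 = 316, x0_3 = 180, y0_3 = 40, x1_3 = 256, y1_3 = 140, x0_4 = 300, y0_4 = 124, x1_4 = 368, x_5 = 284, y_5 = 84, r_5 = 28, x1_6 = 76, y1_6 = 260, x1_7 = 172, y1_7 = 180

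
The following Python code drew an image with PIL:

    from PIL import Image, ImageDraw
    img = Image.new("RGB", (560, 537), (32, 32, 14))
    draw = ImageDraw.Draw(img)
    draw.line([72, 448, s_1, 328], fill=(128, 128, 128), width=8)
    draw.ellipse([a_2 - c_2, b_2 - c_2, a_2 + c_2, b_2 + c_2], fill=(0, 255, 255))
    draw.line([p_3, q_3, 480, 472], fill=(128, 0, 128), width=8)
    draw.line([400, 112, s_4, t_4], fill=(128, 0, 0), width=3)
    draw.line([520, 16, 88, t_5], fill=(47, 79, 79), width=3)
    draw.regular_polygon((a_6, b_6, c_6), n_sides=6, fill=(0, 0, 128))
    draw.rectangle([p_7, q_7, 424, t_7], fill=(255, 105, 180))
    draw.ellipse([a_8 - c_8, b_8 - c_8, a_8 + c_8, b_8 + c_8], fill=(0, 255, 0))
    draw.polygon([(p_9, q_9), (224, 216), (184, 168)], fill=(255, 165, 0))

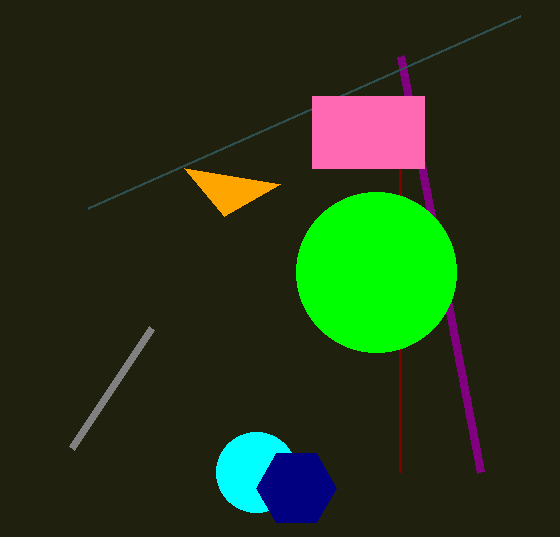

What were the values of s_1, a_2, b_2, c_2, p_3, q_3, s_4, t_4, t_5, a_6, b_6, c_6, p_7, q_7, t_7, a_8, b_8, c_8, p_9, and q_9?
s_1 = 152, a_2 = 256, b_2 = 472, c_2 = 40, p_3 = 400, q_3 = 56, s_4 = 400, t_4 = 472, t_5 = 208, a_6 = 296, b_6 = 488, c_6 = 40, p_7 = 312, q_7 = 96, t_7 = 168, a_8 = 376, b_8 = 272, c_8 = 80, p_9 = 280, q_9 = 184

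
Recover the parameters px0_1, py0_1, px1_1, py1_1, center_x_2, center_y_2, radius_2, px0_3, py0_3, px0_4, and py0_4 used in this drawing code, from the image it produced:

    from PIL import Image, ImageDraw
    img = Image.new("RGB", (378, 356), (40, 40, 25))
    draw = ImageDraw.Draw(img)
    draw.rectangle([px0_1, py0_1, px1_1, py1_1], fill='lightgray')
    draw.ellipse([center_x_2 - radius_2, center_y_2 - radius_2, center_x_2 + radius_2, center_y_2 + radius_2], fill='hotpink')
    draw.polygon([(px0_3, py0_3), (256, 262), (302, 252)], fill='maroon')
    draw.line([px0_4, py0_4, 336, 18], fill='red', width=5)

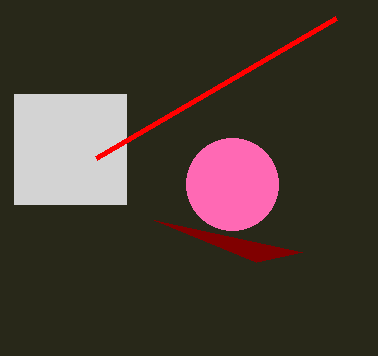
px0_1 = 14
py0_1 = 94
px1_1 = 126
py1_1 = 204
center_x_2 = 232
center_y_2 = 184
radius_2 = 46
px0_3 = 154
py0_3 = 220
px0_4 = 96
py0_4 = 158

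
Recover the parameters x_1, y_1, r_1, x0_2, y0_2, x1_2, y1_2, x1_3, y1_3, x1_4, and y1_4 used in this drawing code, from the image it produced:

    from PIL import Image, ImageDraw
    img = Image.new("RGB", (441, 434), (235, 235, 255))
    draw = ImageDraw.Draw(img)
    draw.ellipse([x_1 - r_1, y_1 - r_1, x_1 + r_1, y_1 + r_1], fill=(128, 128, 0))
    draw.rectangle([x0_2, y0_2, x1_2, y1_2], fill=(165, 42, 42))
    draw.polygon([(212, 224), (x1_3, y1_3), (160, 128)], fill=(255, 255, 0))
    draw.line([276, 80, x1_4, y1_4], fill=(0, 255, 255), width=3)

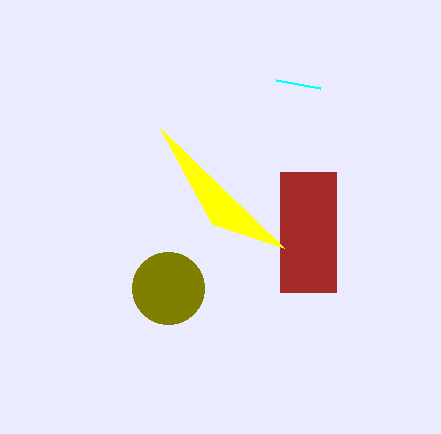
x_1 = 168
y_1 = 288
r_1 = 36
x0_2 = 280
y0_2 = 172
x1_2 = 336
y1_2 = 292
x1_3 = 284
y1_3 = 248
x1_4 = 320
y1_4 = 88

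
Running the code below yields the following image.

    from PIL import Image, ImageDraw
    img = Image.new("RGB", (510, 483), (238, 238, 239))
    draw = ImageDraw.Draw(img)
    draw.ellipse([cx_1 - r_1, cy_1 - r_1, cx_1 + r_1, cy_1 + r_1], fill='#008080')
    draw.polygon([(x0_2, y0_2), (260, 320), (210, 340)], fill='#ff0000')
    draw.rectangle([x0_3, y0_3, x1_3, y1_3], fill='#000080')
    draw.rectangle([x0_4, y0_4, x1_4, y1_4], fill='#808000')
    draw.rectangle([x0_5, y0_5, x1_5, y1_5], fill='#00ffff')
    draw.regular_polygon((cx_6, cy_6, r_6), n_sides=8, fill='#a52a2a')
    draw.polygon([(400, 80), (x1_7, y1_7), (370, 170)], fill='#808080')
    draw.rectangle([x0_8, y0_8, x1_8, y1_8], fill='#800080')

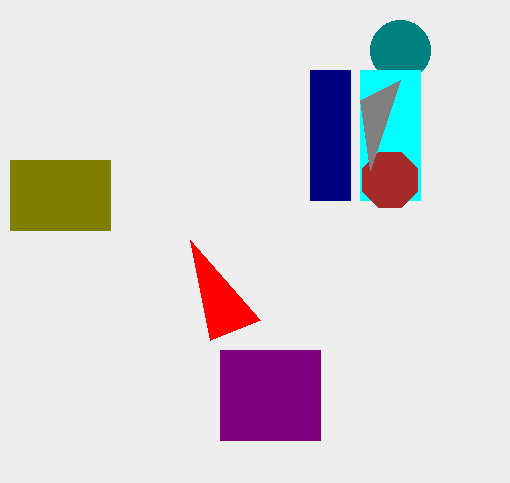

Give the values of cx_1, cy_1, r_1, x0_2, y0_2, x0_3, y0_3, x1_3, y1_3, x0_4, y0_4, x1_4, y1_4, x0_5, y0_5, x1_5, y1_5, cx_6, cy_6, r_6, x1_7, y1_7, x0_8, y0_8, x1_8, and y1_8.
cx_1 = 400, cy_1 = 50, r_1 = 30, x0_2 = 190, y0_2 = 240, x0_3 = 310, y0_3 = 70, x1_3 = 350, y1_3 = 200, x0_4 = 10, y0_4 = 160, x1_4 = 110, y1_4 = 230, x0_5 = 360, y0_5 = 70, x1_5 = 420, y1_5 = 200, cx_6 = 390, cy_6 = 180, r_6 = 30, x1_7 = 360, y1_7 = 100, x0_8 = 220, y0_8 = 350, x1_8 = 320, y1_8 = 440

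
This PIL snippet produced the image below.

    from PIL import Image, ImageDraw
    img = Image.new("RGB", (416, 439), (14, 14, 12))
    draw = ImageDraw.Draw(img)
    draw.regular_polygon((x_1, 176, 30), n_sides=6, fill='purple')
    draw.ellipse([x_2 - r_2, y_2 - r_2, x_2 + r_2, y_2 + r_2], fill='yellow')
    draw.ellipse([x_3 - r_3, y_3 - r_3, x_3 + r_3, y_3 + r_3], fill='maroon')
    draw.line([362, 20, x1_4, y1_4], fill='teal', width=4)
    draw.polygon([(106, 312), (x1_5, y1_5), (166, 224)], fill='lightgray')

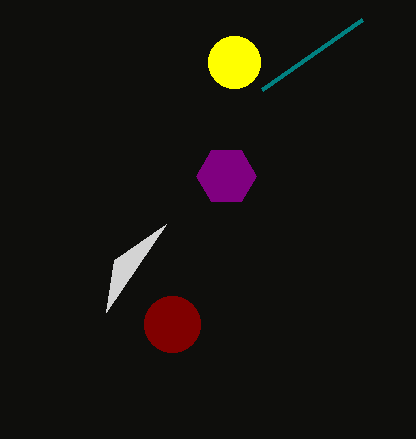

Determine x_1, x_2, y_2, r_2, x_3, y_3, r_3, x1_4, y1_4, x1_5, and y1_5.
x_1 = 226, x_2 = 234, y_2 = 62, r_2 = 26, x_3 = 172, y_3 = 324, r_3 = 28, x1_4 = 262, y1_4 = 90, x1_5 = 114, y1_5 = 260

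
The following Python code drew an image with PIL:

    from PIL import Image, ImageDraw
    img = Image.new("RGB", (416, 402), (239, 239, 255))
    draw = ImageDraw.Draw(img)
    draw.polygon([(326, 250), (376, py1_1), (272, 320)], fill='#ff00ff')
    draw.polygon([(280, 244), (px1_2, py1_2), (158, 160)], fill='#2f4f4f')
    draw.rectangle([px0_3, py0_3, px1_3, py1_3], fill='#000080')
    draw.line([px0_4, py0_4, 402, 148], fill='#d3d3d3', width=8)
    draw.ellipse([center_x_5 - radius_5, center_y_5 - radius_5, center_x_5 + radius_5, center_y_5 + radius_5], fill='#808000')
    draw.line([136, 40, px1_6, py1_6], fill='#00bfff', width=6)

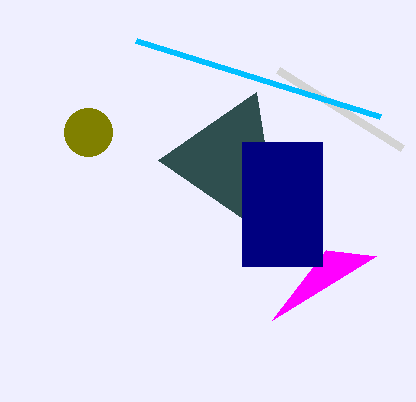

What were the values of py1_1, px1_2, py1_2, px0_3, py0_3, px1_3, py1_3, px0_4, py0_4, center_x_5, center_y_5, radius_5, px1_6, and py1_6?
py1_1 = 256, px1_2 = 256, py1_2 = 92, px0_3 = 242, py0_3 = 142, px1_3 = 322, py1_3 = 266, px0_4 = 278, py0_4 = 70, center_x_5 = 88, center_y_5 = 132, radius_5 = 24, px1_6 = 380, py1_6 = 116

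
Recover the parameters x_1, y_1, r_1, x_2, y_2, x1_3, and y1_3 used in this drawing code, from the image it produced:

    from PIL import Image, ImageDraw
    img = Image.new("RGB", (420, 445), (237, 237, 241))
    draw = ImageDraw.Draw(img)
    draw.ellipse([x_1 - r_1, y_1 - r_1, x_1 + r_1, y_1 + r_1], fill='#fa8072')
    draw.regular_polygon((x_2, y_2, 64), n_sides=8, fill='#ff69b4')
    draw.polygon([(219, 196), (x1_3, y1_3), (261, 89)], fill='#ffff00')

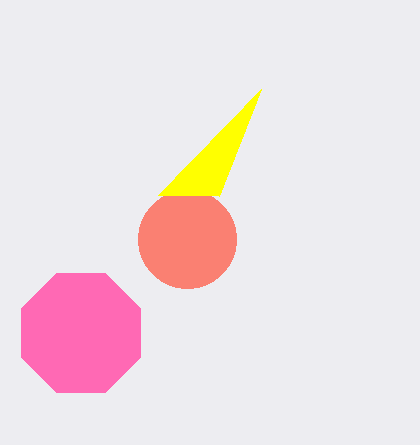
x_1 = 187
y_1 = 239
r_1 = 49
x_2 = 81
y_2 = 333
x1_3 = 158
y1_3 = 195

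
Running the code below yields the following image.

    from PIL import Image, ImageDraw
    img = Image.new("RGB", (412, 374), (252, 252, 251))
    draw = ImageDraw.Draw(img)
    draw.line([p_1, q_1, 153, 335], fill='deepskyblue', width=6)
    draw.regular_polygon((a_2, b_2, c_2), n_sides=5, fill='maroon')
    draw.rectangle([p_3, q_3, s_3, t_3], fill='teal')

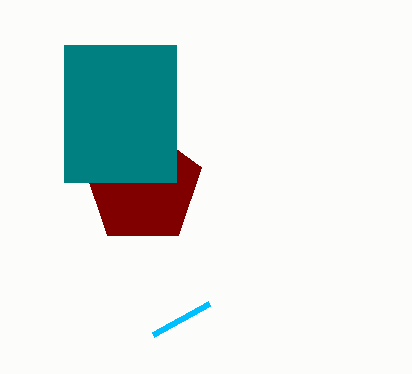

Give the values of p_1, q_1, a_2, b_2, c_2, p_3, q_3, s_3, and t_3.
p_1 = 209, q_1 = 304, a_2 = 143, b_2 = 186, c_2 = 61, p_3 = 64, q_3 = 45, s_3 = 176, t_3 = 182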